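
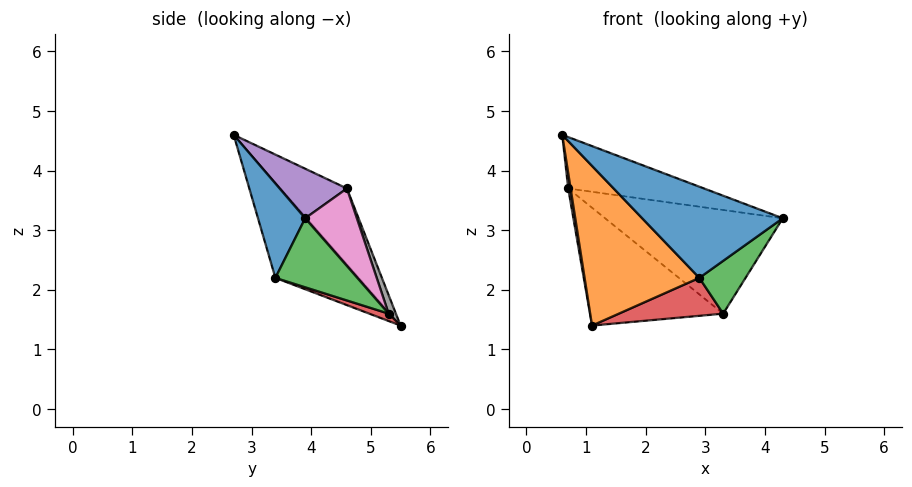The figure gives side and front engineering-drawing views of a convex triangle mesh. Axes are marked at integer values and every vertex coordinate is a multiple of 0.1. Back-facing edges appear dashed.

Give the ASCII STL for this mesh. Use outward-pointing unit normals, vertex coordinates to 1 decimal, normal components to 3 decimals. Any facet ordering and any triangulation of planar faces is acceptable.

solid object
 facet normal 0.318 -0.948 0.028
  outer loop
   vertex 2.9 3.4 2.2
   vertex 4.3 3.9 3.2
   vertex 0.6 2.7 4.6
  endloop
 endfacet
 facet normal -0.459 -0.632 -0.624
  outer loop
   vertex 2.9 3.4 2.2
   vertex 0.6 2.7 4.6
   vertex 1.1 5.5 1.4
  endloop
 endfacet
 facet normal 0.624 -0.352 -0.698
  outer loop
   vertex 3.3 5.3 1.6
   vertex 4.3 3.9 3.2
   vertex 2.9 3.4 2.2
  endloop
 endfacet
 facet normal 0.058 -0.312 -0.948
  outer loop
   vertex 3.3 5.3 1.6
   vertex 2.9 3.4 2.2
   vertex 1.1 5.5 1.4
  endloop
 endfacet
 facet normal 0.203 0.410 0.889
  outer loop
   vertex 0.7 4.6 3.7
   vertex 0.6 2.7 4.6
   vertex 4.3 3.9 3.2
  endloop
 endfacet
 facet normal -0.982 -0.036 -0.185
  outer loop
   vertex 0.7 4.6 3.7
   vertex 1.1 5.5 1.4
   vertex 0.6 2.7 4.6
  endloop
 endfacet
 facet normal 0.232 0.799 0.554
  outer loop
   vertex 0.7 4.6 3.7
   vertex 4.3 3.9 3.2
   vertex 3.3 5.3 1.6
  endloop
 endfacet
 facet normal 0.051 0.927 0.372
  outer loop
   vertex 0.7 4.6 3.7
   vertex 3.3 5.3 1.6
   vertex 1.1 5.5 1.4
  endloop
 endfacet
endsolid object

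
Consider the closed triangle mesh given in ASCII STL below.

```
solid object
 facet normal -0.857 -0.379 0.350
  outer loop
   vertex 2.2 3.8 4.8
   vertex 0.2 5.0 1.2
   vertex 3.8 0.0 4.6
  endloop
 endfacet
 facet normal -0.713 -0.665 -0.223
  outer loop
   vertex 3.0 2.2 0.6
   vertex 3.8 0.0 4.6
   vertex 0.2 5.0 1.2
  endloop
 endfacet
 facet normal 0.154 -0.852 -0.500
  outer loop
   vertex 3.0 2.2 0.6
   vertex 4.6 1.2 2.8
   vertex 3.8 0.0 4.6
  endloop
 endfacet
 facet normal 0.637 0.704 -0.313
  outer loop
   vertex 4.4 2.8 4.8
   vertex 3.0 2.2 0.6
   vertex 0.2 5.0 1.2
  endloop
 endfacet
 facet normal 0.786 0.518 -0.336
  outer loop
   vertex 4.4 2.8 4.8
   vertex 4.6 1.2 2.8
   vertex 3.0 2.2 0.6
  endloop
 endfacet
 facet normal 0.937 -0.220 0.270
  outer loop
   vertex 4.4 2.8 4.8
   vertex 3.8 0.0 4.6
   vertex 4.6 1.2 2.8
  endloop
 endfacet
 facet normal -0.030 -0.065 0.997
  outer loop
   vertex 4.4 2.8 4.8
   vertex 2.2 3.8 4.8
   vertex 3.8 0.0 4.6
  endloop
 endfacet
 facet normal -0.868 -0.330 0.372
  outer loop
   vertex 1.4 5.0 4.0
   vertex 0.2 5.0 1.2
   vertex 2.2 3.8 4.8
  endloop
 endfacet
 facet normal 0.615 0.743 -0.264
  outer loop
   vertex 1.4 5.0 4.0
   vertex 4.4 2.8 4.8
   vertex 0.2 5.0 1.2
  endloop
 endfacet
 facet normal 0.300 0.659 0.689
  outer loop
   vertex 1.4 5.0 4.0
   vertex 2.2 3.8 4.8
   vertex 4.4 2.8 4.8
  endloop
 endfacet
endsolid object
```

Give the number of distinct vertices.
7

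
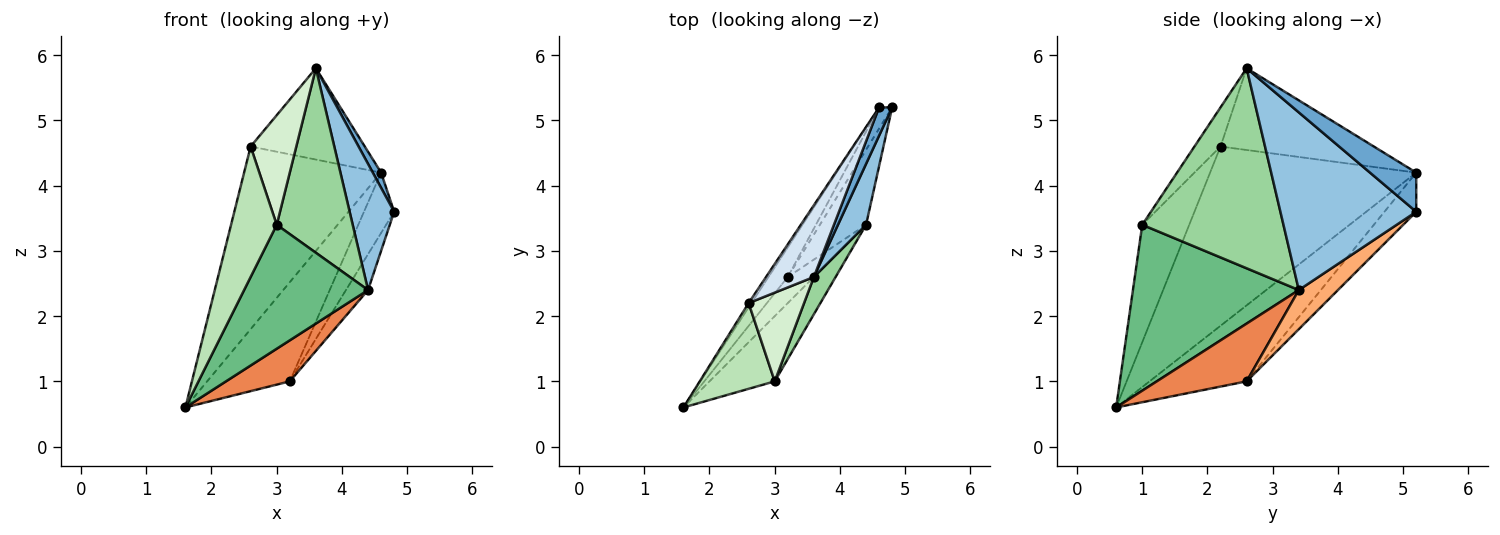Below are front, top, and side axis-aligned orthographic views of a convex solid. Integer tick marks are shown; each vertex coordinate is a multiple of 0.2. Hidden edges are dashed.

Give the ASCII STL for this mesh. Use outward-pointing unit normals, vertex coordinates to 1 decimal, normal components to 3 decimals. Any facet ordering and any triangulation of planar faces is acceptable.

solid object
 facet normal 0.935 -0.168 0.312
  outer loop
   vertex 4.6 5.2 4.2
   vertex 3.6 2.6 5.8
   vertex 4.8 5.2 3.6
  endloop
 endfacet
 facet normal 0.940 -0.308 0.149
  outer loop
   vertex 4.4 3.4 2.4
   vertex 4.8 5.2 3.6
   vertex 3.6 2.6 5.8
  endloop
 endfacet
 facet normal -0.833 0.553 -0.013
  outer loop
   vertex 2.6 2.2 4.6
   vertex 4.6 5.2 4.2
   vertex 1.6 0.6 0.6
  endloop
 endfacet
 facet normal -0.726 0.541 0.425
  outer loop
   vertex 2.6 2.2 4.6
   vertex 3.6 2.6 5.8
   vertex 4.6 5.2 4.2
  endloop
 endfacet
 facet normal 0.765 -0.543 -0.346
  outer loop
   vertex 3.2 2.6 1.0
   vertex 4.4 3.4 2.4
   vertex 1.6 0.6 0.6
  endloop
 endfacet
 facet normal 0.608 0.343 -0.717
  outer loop
   vertex 3.2 2.6 1.0
   vertex 4.8 5.2 3.6
   vertex 4.4 3.4 2.4
  endloop
 endfacet
 facet normal -0.748 0.636 -0.190
  outer loop
   vertex 3.2 2.6 1.0
   vertex 1.6 0.6 0.6
   vertex 4.6 5.2 4.2
  endloop
 endfacet
 facet normal -0.705 0.669 -0.235
  outer loop
   vertex 3.2 2.6 1.0
   vertex 4.6 5.2 4.2
   vertex 4.8 5.2 3.6
  endloop
 endfacet
 facet normal 0.764 -0.571 -0.300
  outer loop
   vertex 3.0 1.0 3.4
   vertex 1.6 0.6 0.6
   vertex 4.4 3.4 2.4
  endloop
 endfacet
 facet normal 0.877 -0.472 0.095
  outer loop
   vertex 3.0 1.0 3.4
   vertex 4.4 3.4 2.4
   vertex 3.6 2.6 5.8
  endloop
 endfacet
 facet normal -0.652 -0.634 0.416
  outer loop
   vertex 3.0 1.0 3.4
   vertex 2.6 2.2 4.6
   vertex 1.6 0.6 0.6
  endloop
 endfacet
 facet normal -0.406 -0.710 0.575
  outer loop
   vertex 3.0 1.0 3.4
   vertex 3.6 2.6 5.8
   vertex 2.6 2.2 4.6
  endloop
 endfacet
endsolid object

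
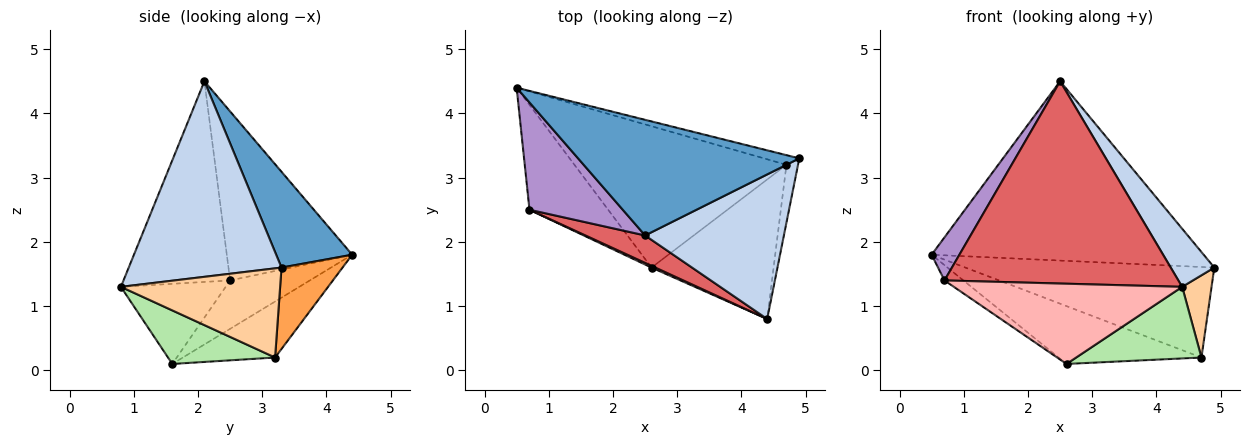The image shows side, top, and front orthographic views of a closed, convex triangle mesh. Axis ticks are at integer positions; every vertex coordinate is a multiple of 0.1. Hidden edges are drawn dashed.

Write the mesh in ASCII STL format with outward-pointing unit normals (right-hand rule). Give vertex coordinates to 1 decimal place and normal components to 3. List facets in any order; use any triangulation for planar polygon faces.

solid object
 facet normal 0.229 0.818 0.528
  outer loop
   vertex 2.5 2.1 4.5
   vertex 4.9 3.3 1.6
   vertex 0.5 4.4 1.8
  endloop
 endfacet
 facet normal 0.794 -0.227 0.564
  outer loop
   vertex 2.5 2.1 4.5
   vertex 4.4 0.8 1.3
   vertex 4.9 3.3 1.6
  endloop
 endfacet
 facet normal 0.237 0.966 -0.103
  outer loop
   vertex 4.7 3.2 0.2
   vertex 0.5 4.4 1.8
   vertex 4.9 3.3 1.6
  endloop
 endfacet
 facet normal 0.976 -0.180 -0.127
  outer loop
   vertex 4.7 3.2 0.2
   vertex 4.9 3.3 1.6
   vertex 4.4 0.8 1.3
  endloop
 endfacet
 facet normal -0.237 0.368 -0.899
  outer loop
   vertex 2.6 1.6 0.1
   vertex 0.5 4.4 1.8
   vertex 4.7 3.2 0.2
  endloop
 endfacet
 facet normal 0.364 -0.425 -0.829
  outer loop
   vertex 2.6 1.6 0.1
   vertex 4.7 3.2 0.2
   vertex 4.4 0.8 1.3
  endloop
 endfacet
 facet normal -0.412 -0.903 0.122
  outer loop
   vertex 0.7 2.5 1.4
   vertex 4.4 0.8 1.3
   vertex 2.5 2.1 4.5
  endloop
 endfacet
 facet normal -0.417 -0.909 0.020
  outer loop
   vertex 0.7 2.5 1.4
   vertex 2.6 1.6 0.1
   vertex 4.4 0.8 1.3
  endloop
 endfacet
 facet normal -0.859 -0.190 0.474
  outer loop
   vertex 0.7 2.5 1.4
   vertex 2.5 2.1 4.5
   vertex 0.5 4.4 1.8
  endloop
 endfacet
 facet normal -0.520 0.123 -0.845
  outer loop
   vertex 0.7 2.5 1.4
   vertex 0.5 4.4 1.8
   vertex 2.6 1.6 0.1
  endloop
 endfacet
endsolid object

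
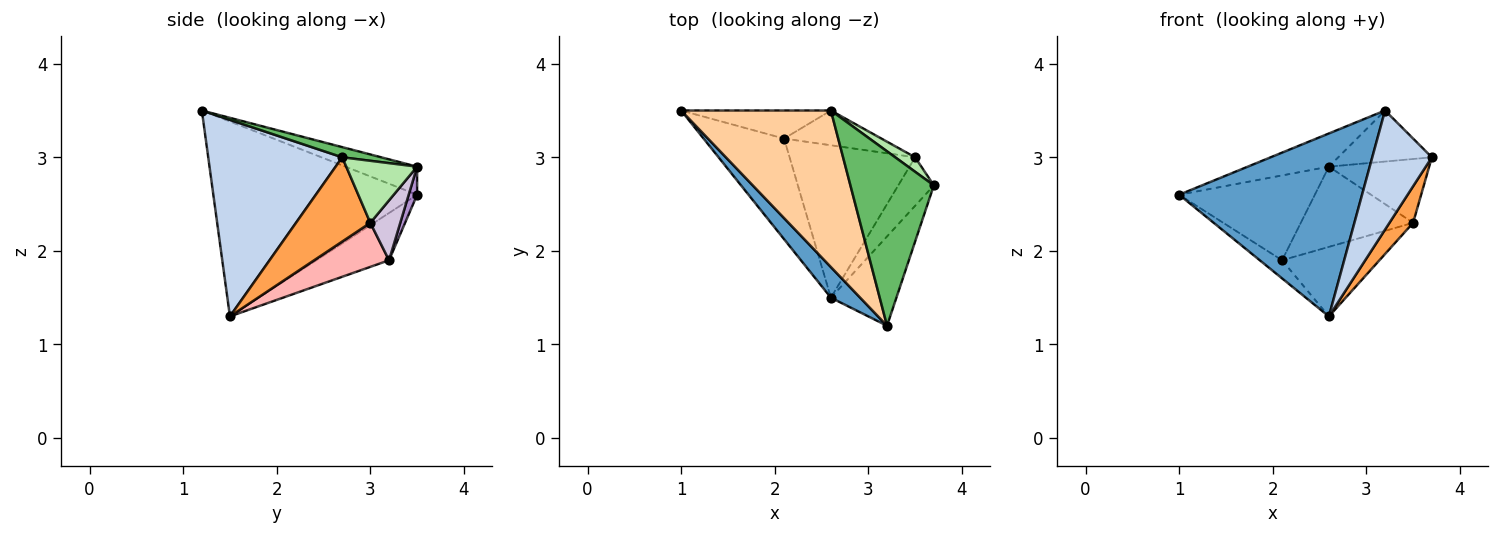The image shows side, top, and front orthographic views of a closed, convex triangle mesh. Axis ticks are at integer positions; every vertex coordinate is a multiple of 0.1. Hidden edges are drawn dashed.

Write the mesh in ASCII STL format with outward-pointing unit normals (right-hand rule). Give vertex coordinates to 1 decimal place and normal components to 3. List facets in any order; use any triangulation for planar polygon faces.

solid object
 facet normal -0.740 -0.664 0.111
  outer loop
   vertex 2.6 1.5 1.3
   vertex 3.2 1.2 3.5
   vertex 1.0 3.5 2.6
  endloop
 endfacet
 facet normal 0.874 -0.389 -0.291
  outer loop
   vertex 2.6 1.5 1.3
   vertex 3.7 2.7 3.0
   vertex 3.2 1.2 3.5
  endloop
 endfacet
 facet normal 0.884 -0.282 -0.373
  outer loop
   vertex 3.5 3.0 2.3
   vertex 3.7 2.7 3.0
   vertex 2.6 1.5 1.3
  endloop
 endfacet
 facet normal -0.180 0.204 0.962
  outer loop
   vertex 2.6 3.5 2.9
   vertex 1.0 3.5 2.6
   vertex 3.2 1.2 3.5
  endloop
 endfacet
 facet normal 0.116 0.279 0.953
  outer loop
   vertex 2.6 3.5 2.9
   vertex 3.2 1.2 3.5
   vertex 3.7 2.7 3.0
  endloop
 endfacet
 facet normal 0.567 0.803 0.182
  outer loop
   vertex 2.6 3.5 2.9
   vertex 3.7 2.7 3.0
   vertex 3.5 3.0 2.3
  endloop
 endfacet
 facet normal -0.500 0.154 -0.852
  outer loop
   vertex 2.1 3.2 1.9
   vertex 2.6 1.5 1.3
   vertex 1.0 3.5 2.6
  endloop
 endfacet
 facet normal 0.304 0.395 -0.867
  outer loop
   vertex 2.1 3.2 1.9
   vertex 3.5 3.0 2.3
   vertex 2.6 1.5 1.3
  endloop
 endfacet
 facet normal 0.059 0.948 -0.314
  outer loop
   vertex 2.1 3.2 1.9
   vertex 1.0 3.5 2.6
   vertex 2.6 3.5 2.9
  endloop
 endfacet
 facet normal 0.238 0.891 -0.386
  outer loop
   vertex 2.1 3.2 1.9
   vertex 2.6 3.5 2.9
   vertex 3.5 3.0 2.3
  endloop
 endfacet
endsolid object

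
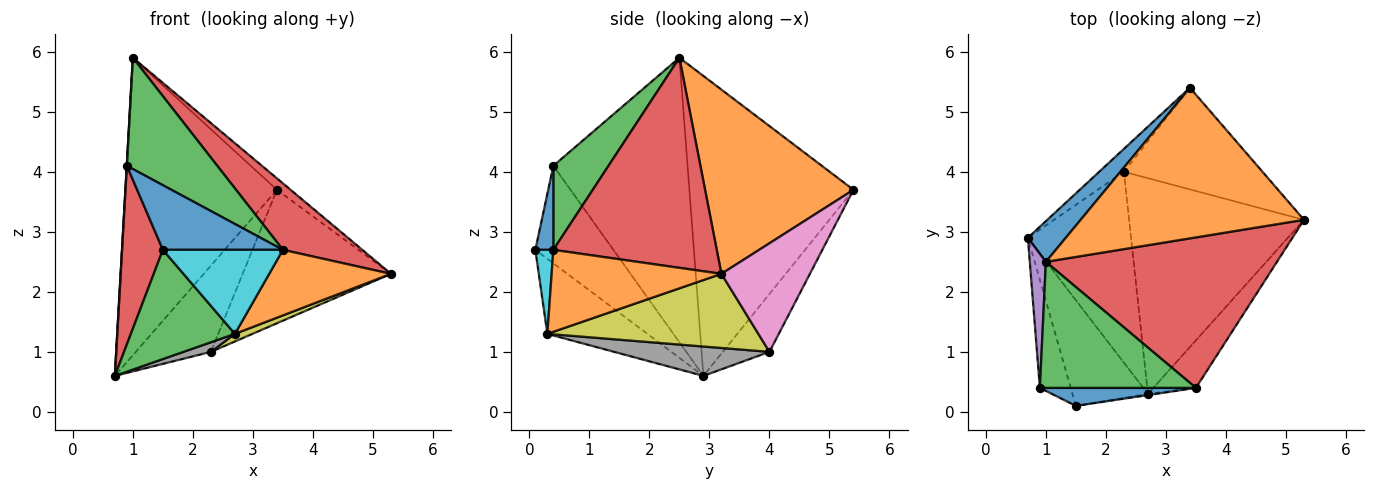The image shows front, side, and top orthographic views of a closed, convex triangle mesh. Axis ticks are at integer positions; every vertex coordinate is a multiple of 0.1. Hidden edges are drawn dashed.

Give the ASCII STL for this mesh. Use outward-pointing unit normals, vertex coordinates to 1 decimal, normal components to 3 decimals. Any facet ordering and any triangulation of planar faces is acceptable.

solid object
 facet normal -0.732 0.676 0.092
  outer loop
   vertex 3.4 5.4 3.7
   vertex 0.7 2.9 0.6
   vertex 1.0 2.5 5.9
  endloop
 endfacet
 facet normal 0.635 0.059 0.770
  outer loop
   vertex 3.4 5.4 3.7
   vertex 1.0 2.5 5.9
   vertex 5.3 3.2 2.3
  endloop
 endfacet
 facet normal -0.569 -0.591 -0.572
  outer loop
   vertex 2.7 0.3 1.3
   vertex 1.5 0.1 2.7
   vertex 0.7 2.9 0.6
  endloop
 endfacet
 facet normal -0.853 -0.446 -0.270
  outer loop
   vertex 0.9 0.4 4.1
   vertex 0.7 2.9 0.6
   vertex 1.5 0.1 2.7
  endloop
 endfacet
 facet normal -0.998 -0.001 0.056
  outer loop
   vertex 0.9 0.4 4.1
   vertex 1.0 2.5 5.9
   vertex 0.7 2.9 0.6
  endloop
 endfacet
 facet normal -0.515 0.829 -0.220
  outer loop
   vertex 2.3 4.0 1.0
   vertex 0.7 2.9 0.6
   vertex 3.4 5.4 3.7
  endloop
 endfacet
 facet normal 0.429 0.719 -0.547
  outer loop
   vertex 2.3 4.0 1.0
   vertex 3.4 5.4 3.7
   vertex 5.3 3.2 2.3
  endloop
 endfacet
 facet normal 0.273 -0.048 -0.961
  outer loop
   vertex 2.3 4.0 1.0
   vertex 2.7 0.3 1.3
   vertex 0.7 2.9 0.6
  endloop
 endfacet
 facet normal 0.390 -0.032 -0.920
  outer loop
   vertex 2.3 4.0 1.0
   vertex 5.3 3.2 2.3
   vertex 2.7 0.3 1.3
  endloop
 endfacet
 facet normal 0.148 -0.989 -0.014
  outer loop
   vertex 3.5 0.4 2.7
   vertex 1.5 0.1 2.7
   vertex 2.7 0.3 1.3
  endloop
 endfacet
 facet normal 0.143 -0.953 0.266
  outer loop
   vertex 3.5 0.4 2.7
   vertex 0.9 0.4 4.1
   vertex 1.5 0.1 2.7
  endloop
 endfacet
 facet normal 0.748 -0.537 -0.389
  outer loop
   vertex 3.5 0.4 2.7
   vertex 2.7 0.3 1.3
   vertex 5.3 3.2 2.3
  endloop
 endfacet
 facet normal 0.374 -0.614 0.695
  outer loop
   vertex 3.5 0.4 2.7
   vertex 1.0 2.5 5.9
   vertex 0.9 0.4 4.1
  endloop
 endfacet
 facet normal 0.639 -0.311 0.703
  outer loop
   vertex 3.5 0.4 2.7
   vertex 5.3 3.2 2.3
   vertex 1.0 2.5 5.9
  endloop
 endfacet
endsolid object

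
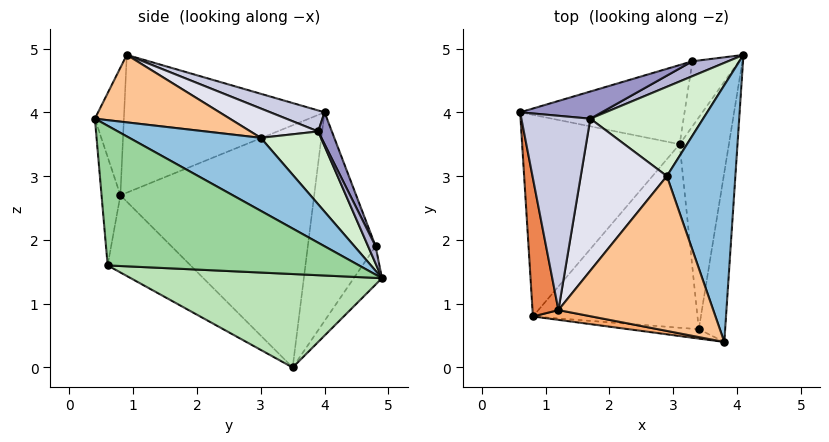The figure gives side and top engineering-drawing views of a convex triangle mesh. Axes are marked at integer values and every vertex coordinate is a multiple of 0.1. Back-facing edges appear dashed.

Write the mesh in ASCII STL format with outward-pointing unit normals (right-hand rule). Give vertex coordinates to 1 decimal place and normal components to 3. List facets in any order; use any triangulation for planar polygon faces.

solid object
 facet normal -0.827 0.167 -0.537
  outer loop
   vertex 0.8 0.8 2.7
   vertex 0.6 4.0 4.0
   vertex 3.1 3.5 0.0
  endloop
 endfacet
 facet normal 0.692 0.315 0.649
  outer loop
   vertex 2.9 3.0 3.6
   vertex 3.8 0.4 3.9
   vertex 4.1 4.9 1.4
  endloop
 endfacet
 facet normal -0.548 0.716 -0.432
  outer loop
   vertex 3.3 4.8 1.9
   vertex 3.1 3.5 0.0
   vertex 0.6 4.0 4.0
  endloop
 endfacet
 facet normal -0.402 0.775 -0.488
  outer loop
   vertex 3.3 4.8 1.9
   vertex 4.1 4.9 1.4
   vertex 3.1 3.5 0.0
  endloop
 endfacet
 facet normal -0.974 -0.135 0.183
  outer loop
   vertex 1.2 0.9 4.9
   vertex 0.6 4.0 4.0
   vertex 0.8 0.8 2.7
  endloop
 endfacet
 facet normal -0.161 -0.984 0.074
  outer loop
   vertex 1.2 0.9 4.9
   vertex 0.8 0.8 2.7
   vertex 3.8 0.4 3.9
  endloop
 endfacet
 facet normal 0.388 0.237 0.891
  outer loop
   vertex 1.2 0.9 4.9
   vertex 3.8 0.4 3.9
   vertex 2.9 3.0 3.6
  endloop
 endfacet
 facet normal -0.105 -0.992 -0.068
  outer loop
   vertex 3.4 0.6 1.6
   vertex 3.8 0.4 3.9
   vertex 0.8 0.8 2.7
  endloop
 endfacet
 facet normal -0.373 -0.477 -0.795
  outer loop
   vertex 3.4 0.6 1.6
   vertex 0.8 0.8 2.7
   vertex 3.1 3.5 0.0
  endloop
 endfacet
 facet normal 0.969 -0.166 -0.183
  outer loop
   vertex 3.4 0.6 1.6
   vertex 4.1 4.9 1.4
   vertex 3.8 0.4 3.9
  endloop
 endfacet
 facet normal 0.873 -0.163 -0.460
  outer loop
   vertex 3.4 0.6 1.6
   vertex 3.1 3.5 0.0
   vertex 4.1 4.9 1.4
  endloop
 endfacet
 facet normal 0.459 0.533 0.711
  outer loop
   vertex 1.7 3.9 3.7
   vertex 2.9 3.0 3.6
   vertex 4.1 4.9 1.4
  endloop
 endfacet
 facet normal 0.232 0.772 0.592
  outer loop
   vertex 1.7 3.9 3.7
   vertex 3.3 4.8 1.9
   vertex 0.6 4.0 4.0
  endloop
 endfacet
 facet normal 0.303 0.717 0.628
  outer loop
   vertex 1.7 3.9 3.7
   vertex 4.1 4.9 1.4
   vertex 3.3 4.8 1.9
  endloop
 endfacet
 facet normal 0.276 0.317 0.907
  outer loop
   vertex 1.7 3.9 3.7
   vertex 0.6 4.0 4.0
   vertex 1.2 0.9 4.9
  endloop
 endfacet
 facet normal 0.307 0.309 0.900
  outer loop
   vertex 1.7 3.9 3.7
   vertex 1.2 0.9 4.9
   vertex 2.9 3.0 3.6
  endloop
 endfacet
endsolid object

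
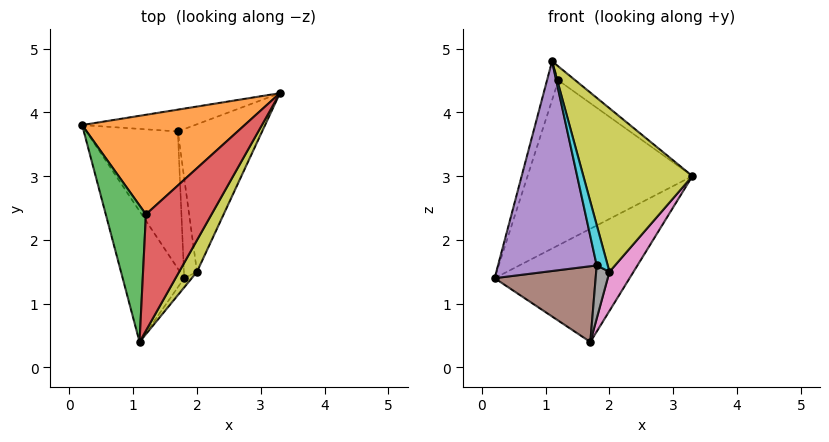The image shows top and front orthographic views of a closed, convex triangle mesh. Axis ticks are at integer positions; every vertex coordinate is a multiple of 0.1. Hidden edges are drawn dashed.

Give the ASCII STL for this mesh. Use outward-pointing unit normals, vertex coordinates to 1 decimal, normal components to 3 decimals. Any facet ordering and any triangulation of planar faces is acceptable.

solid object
 facet normal -0.061 0.980 -0.189
  outer loop
   vertex 1.7 3.7 0.4
   vertex 0.2 3.8 1.4
   vertex 3.3 4.3 3.0
  endloop
 endfacet
 facet normal -0.375 0.793 0.479
  outer loop
   vertex 1.2 2.4 4.5
   vertex 3.3 4.3 3.0
   vertex 0.2 3.8 1.4
  endloop
 endfacet
 facet normal -0.933 0.098 0.346
  outer loop
   vertex 1.2 2.4 4.5
   vertex 0.2 3.8 1.4
   vertex 1.1 0.4 4.8
  endloop
 endfacet
 facet normal 0.516 0.102 0.851
  outer loop
   vertex 1.2 2.4 4.5
   vertex 1.1 0.4 4.8
   vertex 3.3 4.3 3.0
  endloop
 endfacet
 facet normal -0.770 -0.541 -0.338
  outer loop
   vertex 1.8 1.4 1.6
   vertex 1.1 0.4 4.8
   vertex 0.2 3.8 1.4
  endloop
 endfacet
 facet normal -0.524 -0.412 -0.745
  outer loop
   vertex 1.8 1.4 1.6
   vertex 0.2 3.8 1.4
   vertex 1.7 3.7 0.4
  endloop
 endfacet
 facet normal 0.858 -0.132 -0.497
  outer loop
   vertex 2.0 1.5 1.5
   vertex 1.7 3.7 0.4
   vertex 3.3 4.3 3.0
  endloop
 endfacet
 facet normal -0.202 -0.460 -0.865
  outer loop
   vertex 2.0 1.5 1.5
   vertex 1.8 1.4 1.6
   vertex 1.7 3.7 0.4
  endloop
 endfacet
 facet normal 0.884 -0.458 0.089
  outer loop
   vertex 2.0 1.5 1.5
   vertex 3.3 4.3 3.0
   vertex 1.1 0.4 4.8
  endloop
 endfacet
 facet normal 0.352 -0.912 -0.208
  outer loop
   vertex 2.0 1.5 1.5
   vertex 1.1 0.4 4.8
   vertex 1.8 1.4 1.6
  endloop
 endfacet
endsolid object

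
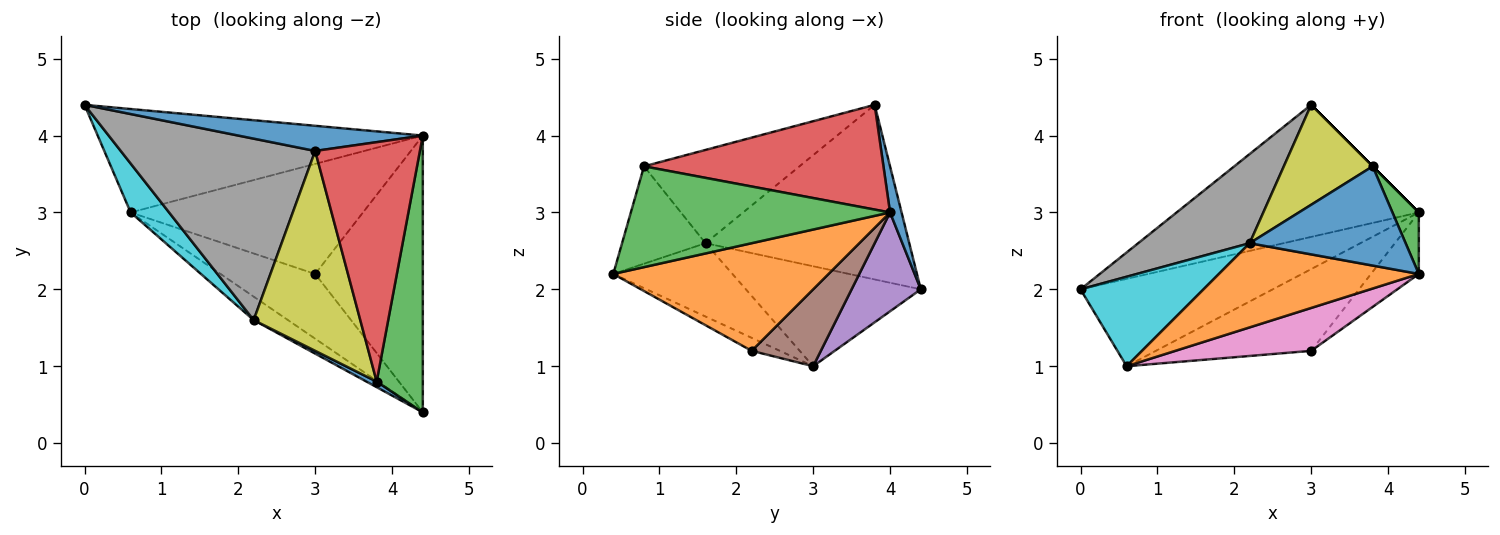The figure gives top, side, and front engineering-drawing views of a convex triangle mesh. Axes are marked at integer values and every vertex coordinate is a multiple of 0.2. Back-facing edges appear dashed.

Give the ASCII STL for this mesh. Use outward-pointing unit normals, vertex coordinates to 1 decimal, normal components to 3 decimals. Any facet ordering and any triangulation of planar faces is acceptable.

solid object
 facet normal 0.047 0.981 0.187
  outer loop
   vertex 3.0 3.8 4.4
   vertex 4.4 4.0 3.0
   vertex 0.0 4.4 2.0
  endloop
 endfacet
 facet normal 0.699 0.155 -0.699
  outer loop
   vertex 3.0 2.2 1.2
   vertex 4.4 4.0 3.0
   vertex 4.4 0.4 2.2
  endloop
 endfacet
 facet normal 0.905 -0.092 0.414
  outer loop
   vertex 3.8 0.8 3.6
   vertex 4.4 0.4 2.2
   vertex 4.4 4.0 3.0
  endloop
 endfacet
 facet normal 0.707 0.000 0.707
  outer loop
   vertex 3.8 0.8 3.6
   vertex 4.4 4.0 3.0
   vertex 3.0 3.8 4.4
  endloop
 endfacet
 facet normal 0.226 0.629 -0.744
  outer loop
   vertex 0.6 3.0 1.0
   vertex 0.0 4.4 2.0
   vertex 4.4 4.0 3.0
  endloop
 endfacet
 facet normal 0.257 0.576 -0.776
  outer loop
   vertex 0.6 3.0 1.0
   vertex 4.4 4.0 3.0
   vertex 3.0 2.2 1.2
  endloop
 endfacet
 facet normal -0.114 -0.549 -0.828
  outer loop
   vertex 0.6 3.0 1.0
   vertex 3.0 2.2 1.2
   vertex 4.4 0.4 2.2
  endloop
 endfacet
 facet normal -0.628 -0.343 0.699
  outer loop
   vertex 2.2 1.6 2.6
   vertex 3.0 3.8 4.4
   vertex 0.0 4.4 2.0
  endloop
 endfacet
 facet normal -0.616 -0.352 0.704
  outer loop
   vertex 2.2 1.6 2.6
   vertex 3.8 0.8 3.6
   vertex 3.0 3.8 4.4
  endloop
 endfacet
 facet normal -0.780 -0.549 0.300
  outer loop
   vertex 2.2 1.6 2.6
   vertex 0.0 4.4 2.0
   vertex 0.6 3.0 1.0
  endloop
 endfacet
 facet normal -0.471 -0.881 0.050
  outer loop
   vertex 2.2 1.6 2.6
   vertex 4.4 0.4 2.2
   vertex 3.8 0.8 3.6
  endloop
 endfacet
 facet normal -0.498 -0.835 -0.233
  outer loop
   vertex 2.2 1.6 2.6
   vertex 0.6 3.0 1.0
   vertex 4.4 0.4 2.2
  endloop
 endfacet
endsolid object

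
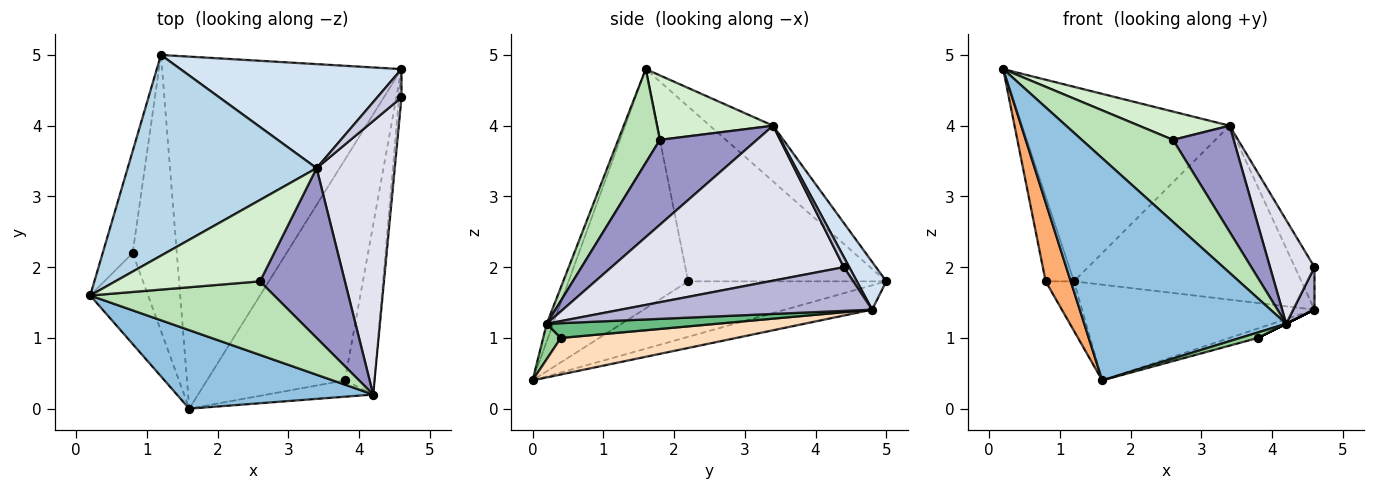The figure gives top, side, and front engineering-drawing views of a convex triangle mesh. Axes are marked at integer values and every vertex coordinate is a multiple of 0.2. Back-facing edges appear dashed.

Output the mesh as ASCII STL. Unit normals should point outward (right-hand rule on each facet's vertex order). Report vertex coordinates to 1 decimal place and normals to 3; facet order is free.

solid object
 facet normal -0.098 0.261 -0.960
  outer loop
   vertex 1.6 0.0 0.4
   vertex 1.2 5.0 1.8
   vertex 4.6 4.8 1.4
  endloop
 endfacet
 facet normal -0.030 -0.942 0.333
  outer loop
   vertex 4.2 0.2 1.2
   vertex 0.2 1.6 4.8
   vertex 1.6 0.0 0.4
  endloop
 endfacet
 facet normal -0.207 0.681 0.702
  outer loop
   vertex 3.4 3.4 4.0
   vertex 1.2 5.0 1.8
   vertex 0.2 1.6 4.8
  endloop
 endfacet
 facet normal 0.110 0.853 0.510
  outer loop
   vertex 3.4 3.4 4.0
   vertex 4.6 4.8 1.4
   vertex 1.2 5.0 1.8
  endloop
 endfacet
 facet normal -0.976 0.139 -0.167
  outer loop
   vertex 0.8 2.2 1.8
   vertex 0.2 1.6 4.8
   vertex 1.2 5.0 1.8
  endloop
 endfacet
 facet normal -0.952 -0.200 -0.230
  outer loop
   vertex 0.8 2.2 1.8
   vertex 1.6 0.0 0.4
   vertex 0.2 1.6 4.8
  endloop
 endfacet
 facet normal -0.778 0.111 -0.619
  outer loop
   vertex 0.8 2.2 1.8
   vertex 1.2 5.0 1.8
   vertex 1.6 0.0 0.4
  endloop
 endfacet
 facet normal 0.256 0.041 -0.966
  outer loop
   vertex 3.8 0.4 1.0
   vertex 1.6 0.0 0.4
   vertex 4.6 4.8 1.4
  endloop
 endfacet
 facet normal 0.447 0.000 -0.894
  outer loop
   vertex 3.8 0.4 1.0
   vertex 4.6 4.8 1.4
   vertex 4.2 0.2 1.2
  endloop
 endfacet
 facet normal 0.302 -0.302 -0.905
  outer loop
   vertex 3.8 0.4 1.0
   vertex 4.2 0.2 1.2
   vertex 1.6 0.0 0.4
  endloop
 endfacet
 facet normal 0.322 -0.705 0.632
  outer loop
   vertex 2.6 1.8 3.8
   vertex 0.2 1.6 4.8
   vertex 4.2 0.2 1.2
  endloop
 endfacet
 facet normal 0.388 -0.303 0.871
  outer loop
   vertex 2.6 1.8 3.8
   vertex 3.4 3.4 4.0
   vertex 0.2 1.6 4.8
  endloop
 endfacet
 facet normal 0.647 -0.404 0.647
  outer loop
   vertex 2.6 1.8 3.8
   vertex 4.2 0.2 1.2
   vertex 3.4 3.4 4.0
  endloop
 endfacet
 facet normal 0.995 -0.084 -0.056
  outer loop
   vertex 4.6 4.4 2.0
   vertex 4.2 0.2 1.2
   vertex 4.6 4.8 1.4
  endloop
 endfacet
 facet normal 0.225 0.811 0.540
  outer loop
   vertex 4.6 4.4 2.0
   vertex 4.6 4.8 1.4
   vertex 3.4 3.4 4.0
  endloop
 endfacet
 facet normal 0.880 -0.168 0.444
  outer loop
   vertex 4.6 4.4 2.0
   vertex 3.4 3.4 4.0
   vertex 4.2 0.2 1.2
  endloop
 endfacet
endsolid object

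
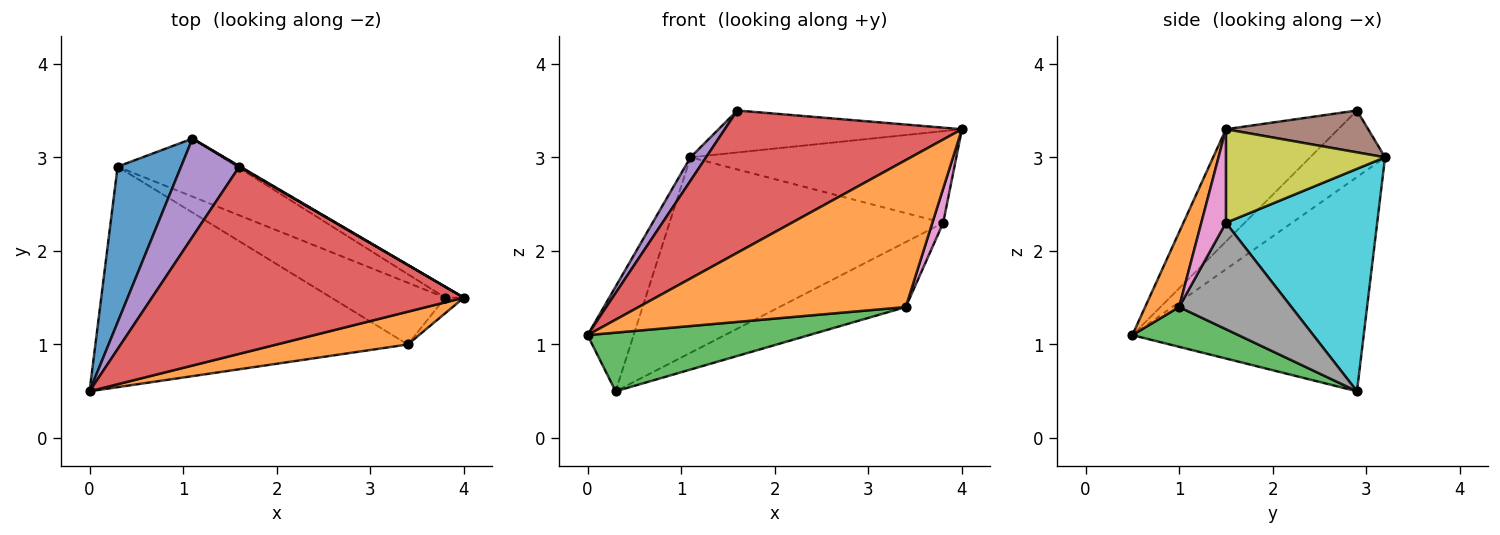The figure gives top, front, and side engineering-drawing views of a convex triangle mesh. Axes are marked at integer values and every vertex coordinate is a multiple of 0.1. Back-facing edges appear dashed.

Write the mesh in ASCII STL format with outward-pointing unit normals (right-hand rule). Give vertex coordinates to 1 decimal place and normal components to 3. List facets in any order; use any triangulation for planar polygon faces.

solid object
 facet normal -0.942 0.187 0.279
  outer loop
   vertex 0.3 2.9 0.5
   vertex 0.0 0.5 1.1
   vertex 1.1 3.2 3.0
  endloop
 endfacet
 facet normal 0.123 -0.969 0.216
  outer loop
   vertex 3.4 1.0 1.4
   vertex 4.0 1.5 3.3
   vertex 0.0 0.5 1.1
  endloop
 endfacet
 facet normal 0.122 -0.255 -0.959
  outer loop
   vertex 3.4 1.0 1.4
   vertex 0.0 0.5 1.1
   vertex 0.3 2.9 0.5
  endloop
 endfacet
 facet normal -0.276 -0.582 0.765
  outer loop
   vertex 1.6 2.9 3.5
   vertex 0.0 0.5 1.1
   vertex 4.0 1.5 3.3
  endloop
 endfacet
 facet normal -0.743 -0.155 0.651
  outer loop
   vertex 1.6 2.9 3.5
   vertex 1.1 3.2 3.0
   vertex 0.0 0.5 1.1
  endloop
 endfacet
 facet normal 0.505 0.863 0.013
  outer loop
   vertex 1.6 2.9 3.5
   vertex 4.0 1.5 3.3
   vertex 1.1 3.2 3.0
  endloop
 endfacet
 facet normal 0.900 -0.396 -0.180
  outer loop
   vertex 3.8 1.5 2.3
   vertex 4.0 1.5 3.3
   vertex 3.4 1.0 1.4
  endloop
 endfacet
 facet normal 0.542 0.609 -0.579
  outer loop
   vertex 3.8 1.5 2.3
   vertex 3.4 1.0 1.4
   vertex 0.3 2.9 0.5
  endloop
 endfacet
 facet normal 0.511 0.854 -0.102
  outer loop
   vertex 3.8 1.5 2.3
   vertex 1.1 3.2 3.0
   vertex 4.0 1.5 3.3
  endloop
 endfacet
 facet normal 0.468 0.847 -0.251
  outer loop
   vertex 3.8 1.5 2.3
   vertex 0.3 2.9 0.5
   vertex 1.1 3.2 3.0
  endloop
 endfacet
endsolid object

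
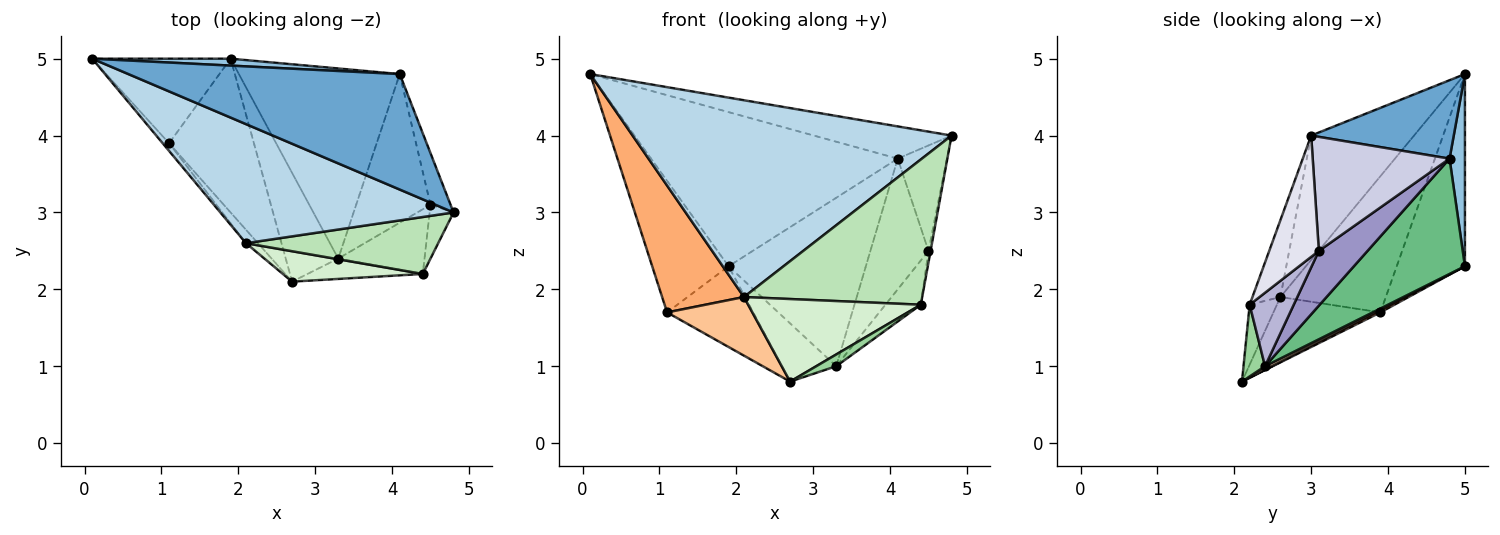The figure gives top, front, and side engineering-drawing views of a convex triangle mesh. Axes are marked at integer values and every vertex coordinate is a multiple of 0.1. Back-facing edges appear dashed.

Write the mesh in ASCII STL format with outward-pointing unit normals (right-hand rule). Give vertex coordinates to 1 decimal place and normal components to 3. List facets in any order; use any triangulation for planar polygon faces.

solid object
 facet normal 0.268 0.259 0.928
  outer loop
   vertex 4.1 4.8 3.7
   vertex 0.1 5.0 4.8
   vertex 4.8 3.0 4.0
  endloop
 endfacet
 facet normal 0.062 0.997 0.045
  outer loop
   vertex 4.1 4.8 3.7
   vertex 1.9 5.0 2.3
   vertex 0.1 5.0 4.8
  endloop
 endfacet
 facet normal -0.266 -0.825 0.499
  outer loop
   vertex 2.1 2.6 1.9
   vertex 4.8 3.0 4.0
   vertex 0.1 5.0 4.8
  endloop
 endfacet
 facet normal -0.601 0.673 -0.432
  outer loop
   vertex 1.1 3.9 1.7
   vertex 0.1 5.0 4.8
   vertex 1.9 5.0 2.3
  endloop
 endfacet
 facet normal 0.025 0.465 -0.885
  outer loop
   vertex 1.1 3.9 1.7
   vertex 1.9 5.0 2.3
   vertex 2.7 2.1 0.8
  endloop
 endfacet
 facet normal -0.789 -0.613 -0.037
  outer loop
   vertex 1.1 3.9 1.7
   vertex 2.1 2.6 1.9
   vertex 0.1 5.0 4.8
  endloop
 endfacet
 facet normal -0.774 -0.617 -0.142
  outer loop
   vertex 1.1 3.9 1.7
   vertex 2.7 2.1 0.8
   vertex 2.1 2.6 1.9
  endloop
 endfacet
 facet normal 0.058 0.471 -0.880
  outer loop
   vertex 3.3 2.4 1.0
   vertex 2.7 2.1 0.8
   vertex 1.9 5.0 2.3
  endloop
 endfacet
 facet normal 0.473 0.584 -0.660
  outer loop
   vertex 3.3 2.4 1.0
   vertex 1.9 5.0 2.3
   vertex 4.1 4.8 3.7
  endloop
 endfacet
 facet normal 0.474 -0.440 -0.762
  outer loop
   vertex 4.4 2.2 1.8
   vertex 2.7 2.1 0.8
   vertex 3.3 2.4 1.0
  endloop
 endfacet
 facet normal -0.145 -0.921 0.361
  outer loop
   vertex 4.4 2.2 1.8
   vertex 4.8 3.0 4.0
   vertex 2.1 2.6 1.9
  endloop
 endfacet
 facet normal -0.147 -0.928 0.342
  outer loop
   vertex 4.4 2.2 1.8
   vertex 2.1 2.6 1.9
   vertex 2.7 2.1 0.8
  endloop
 endfacet
 facet normal 0.484 0.578 -0.657
  outer loop
   vertex 4.5 3.1 2.5
   vertex 3.3 2.4 1.0
   vertex 4.1 4.8 3.7
  endloop
 endfacet
 facet normal 0.575 0.461 -0.675
  outer loop
   vertex 4.5 3.1 2.5
   vertex 4.4 2.2 1.8
   vertex 3.3 2.4 1.0
  endloop
 endfacet
 facet normal 0.928 0.334 -0.163
  outer loop
   vertex 4.5 3.1 2.5
   vertex 4.1 4.8 3.7
   vertex 4.8 3.0 4.0
  endloop
 endfacet
 facet normal 0.980 0.041 -0.193
  outer loop
   vertex 4.5 3.1 2.5
   vertex 4.8 3.0 4.0
   vertex 4.4 2.2 1.8
  endloop
 endfacet
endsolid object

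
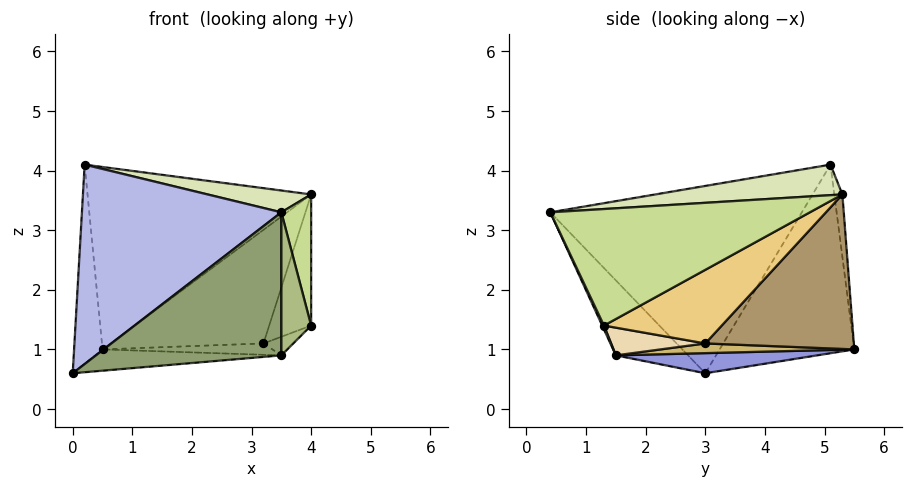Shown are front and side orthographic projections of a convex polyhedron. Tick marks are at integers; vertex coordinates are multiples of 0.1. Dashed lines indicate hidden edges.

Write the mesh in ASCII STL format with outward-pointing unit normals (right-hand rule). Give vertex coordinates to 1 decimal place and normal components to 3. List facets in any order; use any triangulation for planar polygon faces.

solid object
 facet normal -0.976 0.206 -0.068
  outer loop
   vertex 0.2 5.1 4.1
   vertex 0.5 5.5 1.0
   vertex 0.0 3.0 0.6
  endloop
 endfacet
 facet normal -0.036 0.992 0.124
  outer loop
   vertex 4.0 5.3 3.6
   vertex 0.5 5.5 1.0
   vertex 0.2 5.1 4.1
  endloop
 endfacet
 facet normal 0.140 0.129 -0.982
  outer loop
   vertex 3.5 1.5 0.9
   vertex 0.0 3.0 0.6
   vertex 0.5 5.5 1.0
  endloop
 endfacet
 facet normal -0.723 -0.573 0.385
  outer loop
   vertex 3.5 0.4 3.3
   vertex 0.2 5.1 4.1
   vertex 0.0 3.0 0.6
  endloop
 endfacet
 facet normal -0.334 -0.857 -0.393
  outer loop
   vertex 3.5 0.4 3.3
   vertex 0.0 3.0 0.6
   vertex 3.5 1.5 0.9
  endloop
 endfacet
 facet normal 0.053 -0.908 -0.416
  outer loop
   vertex 3.5 0.4 3.3
   vertex 3.5 1.5 0.9
   vertex 4.0 1.3 1.4
  endloop
 endfacet
 facet normal 0.973 -0.112 0.203
  outer loop
   vertex 3.5 0.4 3.3
   vertex 4.0 1.3 1.4
   vertex 4.0 5.3 3.6
  endloop
 endfacet
 facet normal 0.134 -0.074 0.988
  outer loop
   vertex 3.5 0.4 3.3
   vertex 4.0 5.3 3.6
   vertex 0.2 5.1 4.1
  endloop
 endfacet
 facet normal 0.522 0.538 -0.662
  outer loop
   vertex 3.2 3.0 1.1
   vertex 0.5 5.5 1.0
   vertex 4.0 5.3 3.6
  endloop
 endfacet
 facet normal 0.191 0.167 -0.967
  outer loop
   vertex 3.2 3.0 1.1
   vertex 3.5 1.5 0.9
   vertex 0.5 5.5 1.0
  endloop
 endfacet
 facet normal 0.804 0.286 -0.521
  outer loop
   vertex 3.2 3.0 1.1
   vertex 4.0 5.3 3.6
   vertex 4.0 1.3 1.4
  endloop
 endfacet
 facet normal 0.733 0.232 -0.640
  outer loop
   vertex 3.2 3.0 1.1
   vertex 4.0 1.3 1.4
   vertex 3.5 1.5 0.9
  endloop
 endfacet
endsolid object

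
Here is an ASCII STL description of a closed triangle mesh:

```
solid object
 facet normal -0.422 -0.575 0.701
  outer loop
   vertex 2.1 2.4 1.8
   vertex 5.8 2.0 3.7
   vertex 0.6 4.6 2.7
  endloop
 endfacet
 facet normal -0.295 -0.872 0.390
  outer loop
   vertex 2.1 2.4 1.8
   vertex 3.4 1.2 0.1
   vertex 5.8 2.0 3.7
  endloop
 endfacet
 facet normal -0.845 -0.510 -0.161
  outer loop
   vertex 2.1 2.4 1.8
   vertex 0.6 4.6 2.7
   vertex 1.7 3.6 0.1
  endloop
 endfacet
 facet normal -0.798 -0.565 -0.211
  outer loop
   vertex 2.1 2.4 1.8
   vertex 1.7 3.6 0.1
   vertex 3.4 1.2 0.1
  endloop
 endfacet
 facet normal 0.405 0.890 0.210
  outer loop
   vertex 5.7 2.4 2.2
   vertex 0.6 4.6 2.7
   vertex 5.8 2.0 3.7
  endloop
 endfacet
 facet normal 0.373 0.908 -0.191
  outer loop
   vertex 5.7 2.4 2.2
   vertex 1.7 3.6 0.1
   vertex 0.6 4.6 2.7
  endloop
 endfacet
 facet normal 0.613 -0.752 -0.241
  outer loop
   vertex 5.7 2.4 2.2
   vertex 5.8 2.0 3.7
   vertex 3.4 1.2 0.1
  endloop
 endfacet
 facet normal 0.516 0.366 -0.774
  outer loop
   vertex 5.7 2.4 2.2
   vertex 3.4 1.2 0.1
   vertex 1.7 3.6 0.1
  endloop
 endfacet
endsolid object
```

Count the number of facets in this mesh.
8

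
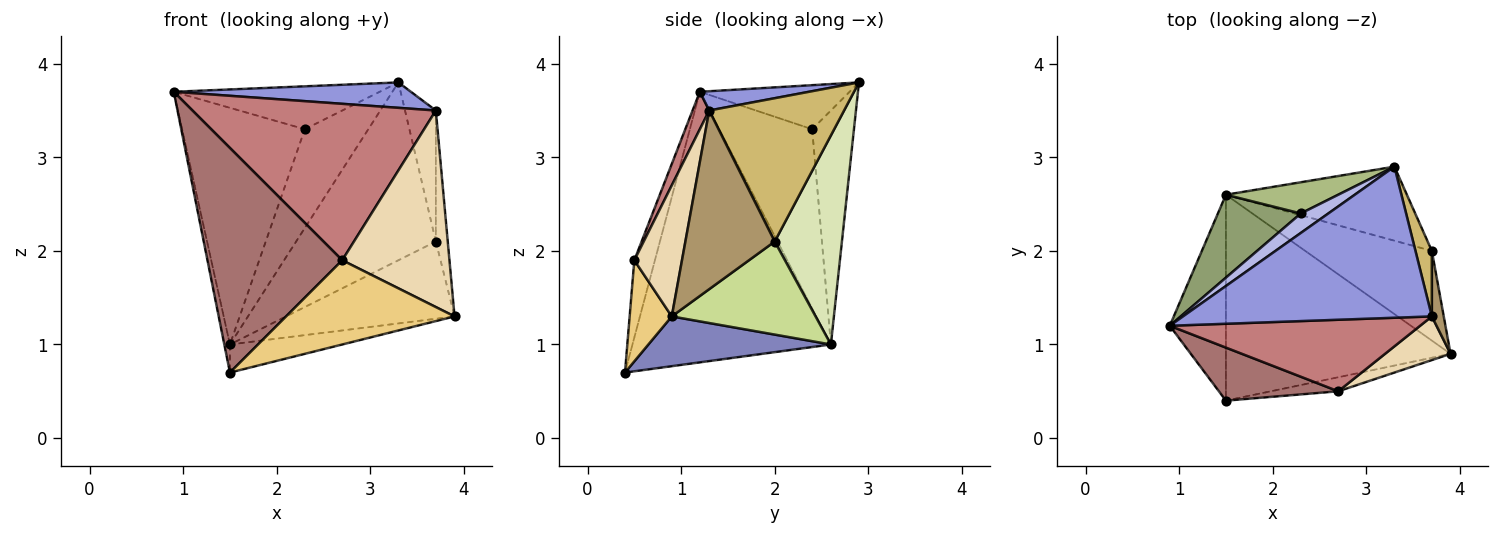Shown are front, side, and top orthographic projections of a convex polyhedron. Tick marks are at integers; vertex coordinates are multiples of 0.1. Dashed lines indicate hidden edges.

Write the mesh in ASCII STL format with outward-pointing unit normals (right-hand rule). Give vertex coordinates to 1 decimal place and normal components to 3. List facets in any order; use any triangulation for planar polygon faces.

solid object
 facet normal -0.979 0.028 -0.203
  outer loop
   vertex 1.5 2.6 1.0
   vertex 1.5 0.4 0.7
   vertex 0.9 1.2 3.7
  endloop
 endfacet
 facet normal 0.214 0.132 -0.968
  outer loop
   vertex 1.5 2.6 1.0
   vertex 3.9 0.9 1.3
   vertex 1.5 0.4 0.7
  endloop
 endfacet
 facet normal 0.076 -0.165 0.983
  outer loop
   vertex 3.7 1.3 3.5
   vertex 3.3 2.9 3.8
   vertex 0.9 1.2 3.7
  endloop
 endfacet
 facet normal -0.552 0.759 0.345
  outer loop
   vertex 2.3 2.4 3.3
   vertex 0.9 1.2 3.7
   vertex 3.3 2.9 3.8
  endloop
 endfacet
 facet normal -0.581 0.768 0.269
  outer loop
   vertex 2.3 2.4 3.3
   vertex 1.5 2.6 1.0
   vertex 0.9 1.2 3.7
  endloop
 endfacet
 facet normal -0.531 0.808 0.255
  outer loop
   vertex 2.3 2.4 3.3
   vertex 3.3 2.9 3.8
   vertex 1.5 2.6 1.0
  endloop
 endfacet
 facet normal 0.487 0.570 -0.662
  outer loop
   vertex 3.7 2.0 2.1
   vertex 3.9 0.9 1.3
   vertex 1.5 2.6 1.0
  endloop
 endfacet
 facet normal 0.406 0.844 -0.351
  outer loop
   vertex 3.7 2.0 2.1
   vertex 1.5 2.6 1.0
   vertex 3.3 2.9 3.8
  endloop
 endfacet
 facet normal 0.989 0.132 0.066
  outer loop
   vertex 3.7 2.0 2.1
   vertex 3.7 1.3 3.5
   vertex 3.9 0.9 1.3
  endloop
 endfacet
 facet normal 0.969 0.221 0.111
  outer loop
   vertex 3.7 2.0 2.1
   vertex 3.3 2.9 3.8
   vertex 3.7 1.3 3.5
  endloop
 endfacet
 facet normal 0.239 -0.958 -0.160
  outer loop
   vertex 2.7 0.5 1.9
   vertex 1.5 0.4 0.7
   vertex 3.9 0.9 1.3
  endloop
 endfacet
 facet normal 0.398 -0.896 0.199
  outer loop
   vertex 2.7 0.5 1.9
   vertex 3.9 0.9 1.3
   vertex 3.7 1.3 3.5
  endloop
 endfacet
 facet normal -0.147 -0.963 0.227
  outer loop
   vertex 2.7 0.5 1.9
   vertex 0.9 1.2 3.7
   vertex 1.5 0.4 0.7
  endloop
 endfacet
 facet normal 0.062 -0.908 0.415
  outer loop
   vertex 2.7 0.5 1.9
   vertex 3.7 1.3 3.5
   vertex 0.9 1.2 3.7
  endloop
 endfacet
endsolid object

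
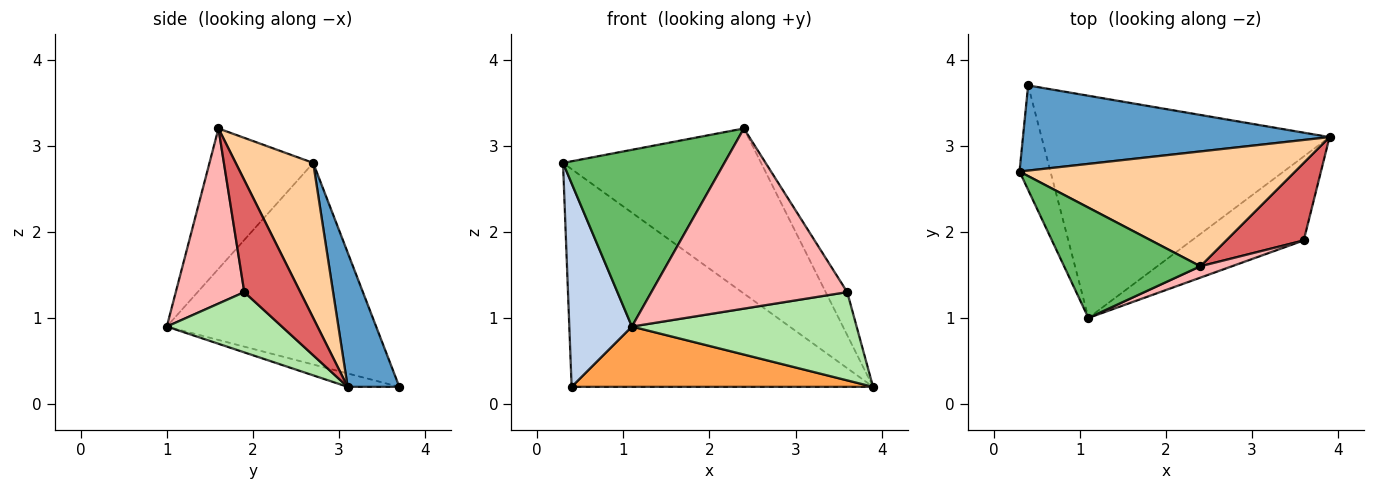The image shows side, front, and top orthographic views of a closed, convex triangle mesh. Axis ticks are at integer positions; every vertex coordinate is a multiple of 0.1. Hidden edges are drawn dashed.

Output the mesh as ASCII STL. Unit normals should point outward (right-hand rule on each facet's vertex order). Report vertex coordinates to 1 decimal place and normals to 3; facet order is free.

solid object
 facet normal 0.158 0.920 0.360
  outer loop
   vertex 0.4 3.7 0.2
   vertex 0.3 2.7 2.8
   vertex 3.9 3.1 0.2
  endloop
 endfacet
 facet normal -0.948 -0.283 -0.145
  outer loop
   vertex 0.4 3.7 0.2
   vertex 1.1 1.0 0.9
   vertex 0.3 2.7 2.8
  endloop
 endfacet
 facet normal -0.045 -0.262 -0.964
  outer loop
   vertex 0.4 3.7 0.2
   vertex 3.9 3.1 0.2
   vertex 1.1 1.0 0.9
  endloop
 endfacet
 facet normal 0.306 0.782 0.544
  outer loop
   vertex 2.4 1.6 3.2
   vertex 3.9 3.1 0.2
   vertex 0.3 2.7 2.8
  endloop
 endfacet
 facet normal -0.479 -0.745 0.465
  outer loop
   vertex 2.4 1.6 3.2
   vertex 0.3 2.7 2.8
   vertex 1.1 1.0 0.9
  endloop
 endfacet
 facet normal 0.348 -0.679 -0.646
  outer loop
   vertex 3.6 1.9 1.3
   vertex 1.1 1.0 0.9
   vertex 3.9 3.1 0.2
  endloop
 endfacet
 facet normal 0.784 0.302 0.543
  outer loop
   vertex 3.6 1.9 1.3
   vertex 3.9 3.1 0.2
   vertex 2.4 1.6 3.2
  endloop
 endfacet
 facet normal 0.330 -0.942 0.059
  outer loop
   vertex 3.6 1.9 1.3
   vertex 2.4 1.6 3.2
   vertex 1.1 1.0 0.9
  endloop
 endfacet
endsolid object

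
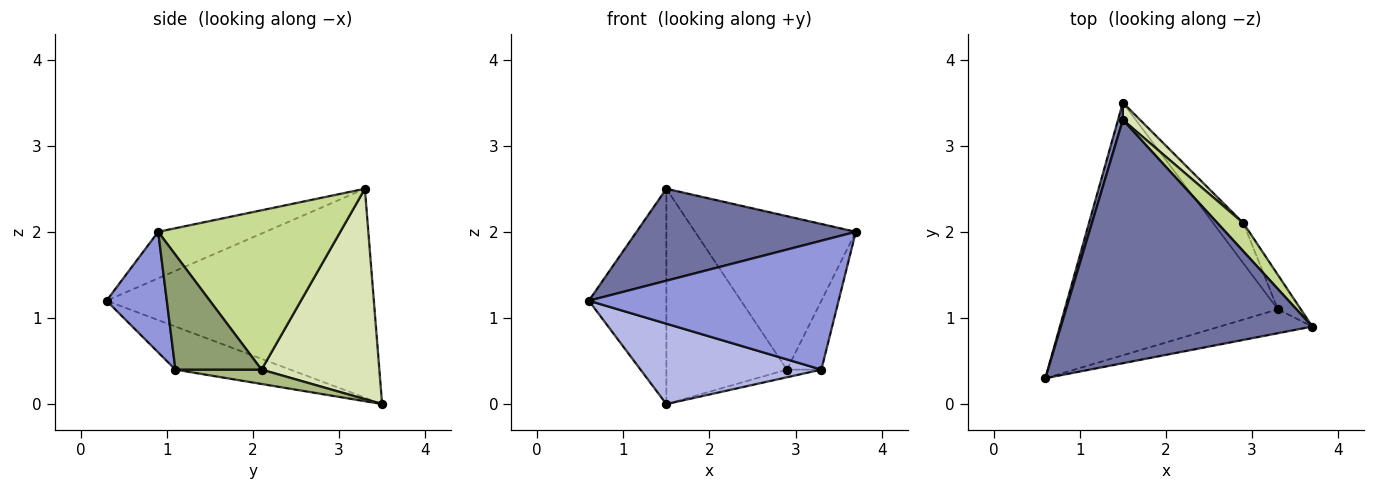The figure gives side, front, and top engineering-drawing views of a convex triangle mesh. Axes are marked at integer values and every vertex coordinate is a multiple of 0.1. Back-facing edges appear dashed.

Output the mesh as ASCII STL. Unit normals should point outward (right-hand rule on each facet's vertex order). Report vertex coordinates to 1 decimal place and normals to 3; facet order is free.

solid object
 facet normal -0.170 -0.348 0.922
  outer loop
   vertex 1.5 3.3 2.5
   vertex 0.6 0.3 1.2
   vertex 3.7 0.9 2.0
  endloop
 endfacet
 facet normal -0.960 0.278 0.022
  outer loop
   vertex 1.5 3.3 2.5
   vertex 1.5 3.5 0.0
   vertex 0.6 0.3 1.2
  endloop
 endfacet
 facet normal 0.231 -0.957 -0.177
  outer loop
   vertex 3.3 1.1 0.4
   vertex 3.7 0.9 2.0
   vertex 0.6 0.3 1.2
  endloop
 endfacet
 facet normal -0.189 -0.298 -0.936
  outer loop
   vertex 3.3 1.1 0.4
   vertex 0.6 0.3 1.2
   vertex 1.5 3.5 0.0
  endloop
 endfacet
 facet normal 0.913 0.365 -0.183
  outer loop
   vertex 2.9 2.1 0.4
   vertex 3.7 0.9 2.0
   vertex 3.3 1.1 0.4
  endloop
 endfacet
 facet normal 0.424 0.169 -0.890
  outer loop
   vertex 2.9 2.1 0.4
   vertex 3.3 1.1 0.4
   vertex 1.5 3.5 0.0
  endloop
 endfacet
 facet normal 0.744 0.657 0.121
  outer loop
   vertex 2.9 2.1 0.4
   vertex 1.5 3.3 2.5
   vertex 3.7 0.9 2.0
  endloop
 endfacet
 facet normal 0.698 0.714 0.057
  outer loop
   vertex 2.9 2.1 0.4
   vertex 1.5 3.5 0.0
   vertex 1.5 3.3 2.5
  endloop
 endfacet
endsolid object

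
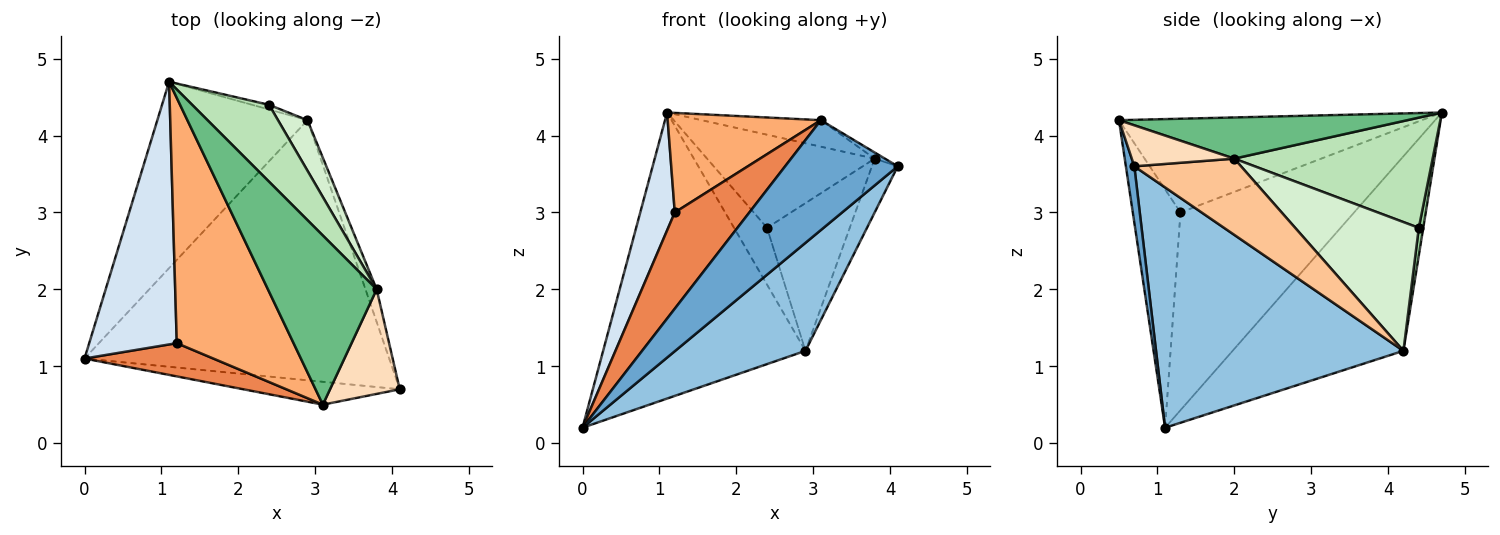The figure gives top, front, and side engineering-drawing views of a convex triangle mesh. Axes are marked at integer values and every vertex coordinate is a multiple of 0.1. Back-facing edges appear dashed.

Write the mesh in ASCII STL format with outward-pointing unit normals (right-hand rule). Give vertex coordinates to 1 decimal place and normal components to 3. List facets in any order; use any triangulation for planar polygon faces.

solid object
 facet normal 0.073 -0.976 -0.203
  outer loop
   vertex 3.1 0.5 4.2
   vertex 0.0 1.1 0.2
   vertex 4.1 0.7 3.6
  endloop
 endfacet
 facet normal 0.589 -0.310 -0.746
  outer loop
   vertex 2.9 4.2 1.2
   vertex 4.1 0.7 3.6
   vertex 0.0 1.1 0.2
  endloop
 endfacet
 facet normal -0.578 0.684 -0.446
  outer loop
   vertex 2.9 4.2 1.2
   vertex 0.0 1.1 0.2
   vertex 1.1 4.7 4.3
  endloop
 endfacet
 facet normal -0.900 -0.179 0.398
  outer loop
   vertex 1.2 1.3 3.0
   vertex 1.1 4.7 4.3
   vertex 0.0 1.1 0.2
  endloop
 endfacet
 facet normal -0.517 -0.809 0.279
  outer loop
   vertex 1.2 1.3 3.0
   vertex 0.0 1.1 0.2
   vertex 3.1 0.5 4.2
  endloop
 endfacet
 facet normal -0.597 -0.302 0.744
  outer loop
   vertex 1.2 1.3 3.0
   vertex 3.1 0.5 4.2
   vertex 1.1 4.7 4.3
  endloop
 endfacet
 facet normal 0.962 0.233 -0.141
  outer loop
   vertex 3.8 2.0 3.7
   vertex 4.1 0.7 3.6
   vertex 2.9 4.2 1.2
  endloop
 endfacet
 facet normal 0.506 0.051 0.861
  outer loop
   vertex 3.8 2.0 3.7
   vertex 3.1 0.5 4.2
   vertex 4.1 0.7 3.6
  endloop
 endfacet
 facet normal 0.350 0.145 0.925
  outer loop
   vertex 3.8 2.0 3.7
   vertex 1.1 4.7 4.3
   vertex 3.1 0.5 4.2
  endloop
 endfacet
 facet normal 0.134 0.988 -0.082
  outer loop
   vertex 2.4 4.4 2.8
   vertex 2.9 4.2 1.2
   vertex 1.1 4.7 4.3
  endloop
 endfacet
 facet normal 0.674 0.570 0.470
  outer loop
   vertex 2.4 4.4 2.8
   vertex 1.1 4.7 4.3
   vertex 3.8 2.0 3.7
  endloop
 endfacet
 facet normal 0.816 0.546 0.187
  outer loop
   vertex 2.4 4.4 2.8
   vertex 3.8 2.0 3.7
   vertex 2.9 4.2 1.2
  endloop
 endfacet
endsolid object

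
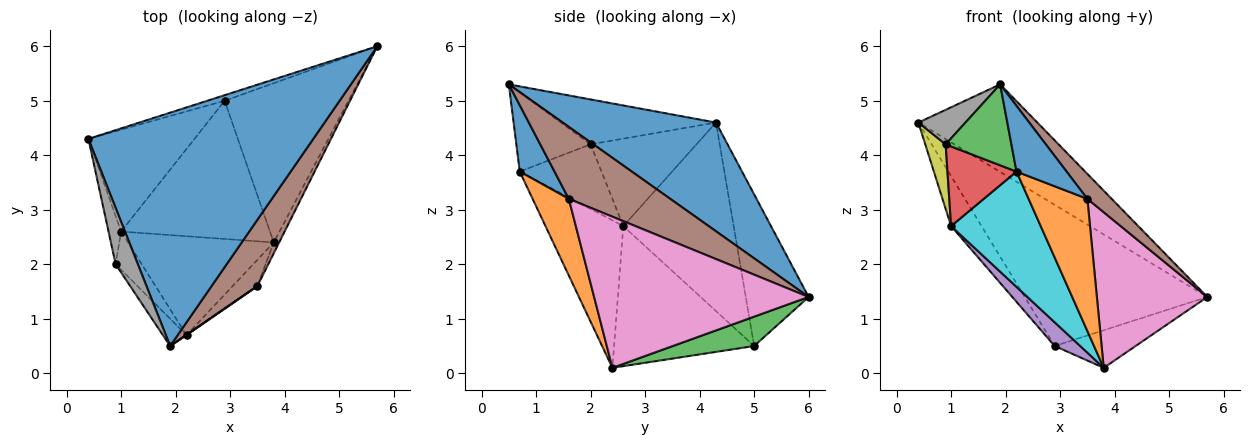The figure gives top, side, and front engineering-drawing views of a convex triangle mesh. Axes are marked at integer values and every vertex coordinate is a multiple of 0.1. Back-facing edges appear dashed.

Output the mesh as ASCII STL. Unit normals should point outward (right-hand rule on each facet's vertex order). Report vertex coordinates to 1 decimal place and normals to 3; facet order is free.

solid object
 facet normal 0.412 0.320 0.853
  outer loop
   vertex 1.9 0.5 5.3
   vertex 5.7 6.0 1.4
   vertex 0.4 4.3 4.6
  endloop
 endfacet
 facet normal -0.325 0.945 -0.037
  outer loop
   vertex 2.9 5.0 0.5
   vertex 0.4 4.3 4.6
   vertex 5.7 6.0 1.4
  endloop
 endfacet
 facet normal 0.225 0.224 -0.948
  outer loop
   vertex 2.9 5.0 0.5
   vertex 5.7 6.0 1.4
   vertex 3.8 2.4 0.1
  endloop
 endfacet
 facet normal -0.847 0.234 -0.477
  outer loop
   vertex 1.0 2.6 2.7
   vertex 0.4 4.3 4.6
   vertex 2.9 5.0 0.5
  endloop
 endfacet
 facet normal -0.680 -0.124 -0.723
  outer loop
   vertex 1.0 2.6 2.7
   vertex 2.9 5.0 0.5
   vertex 3.8 2.4 0.1
  endloop
 endfacet
 facet normal 0.827 -0.198 0.526
  outer loop
   vertex 3.5 1.6 3.2
   vertex 5.7 6.0 1.4
   vertex 1.9 0.5 5.3
  endloop
 endfacet
 facet normal 0.889 -0.457 -0.032
  outer loop
   vertex 3.5 1.6 3.2
   vertex 3.8 2.4 0.1
   vertex 5.7 6.0 1.4
  endloop
 endfacet
 facet normal -0.865 -0.262 0.428
  outer loop
   vertex 0.9 2.0 4.2
   vertex 1.9 0.5 5.3
   vertex 0.4 4.3 4.6
  endloop
 endfacet
 facet normal -0.972 -0.187 -0.140
  outer loop
   vertex 0.9 2.0 4.2
   vertex 0.4 4.3 4.6
   vertex 1.0 2.6 2.7
  endloop
 endfacet
 facet normal -0.550 -0.634 -0.544
  outer loop
   vertex 2.2 0.7 3.7
   vertex 1.0 2.6 2.7
   vertex 3.8 2.4 0.1
  endloop
 endfacet
 facet normal 0.570 -0.821 0.004
  outer loop
   vertex 2.2 0.7 3.7
   vertex 3.5 1.6 3.2
   vertex 1.9 0.5 5.3
  endloop
 endfacet
 facet normal 0.517 -0.840 -0.167
  outer loop
   vertex 2.2 0.7 3.7
   vertex 3.8 2.4 0.1
   vertex 3.5 1.6 3.2
  endloop
 endfacet
 facet normal -0.731 -0.647 -0.218
  outer loop
   vertex 2.2 0.7 3.7
   vertex 1.9 0.5 5.3
   vertex 0.9 2.0 4.2
  endloop
 endfacet
 facet normal -0.730 -0.616 -0.295
  outer loop
   vertex 2.2 0.7 3.7
   vertex 0.9 2.0 4.2
   vertex 1.0 2.6 2.7
  endloop
 endfacet
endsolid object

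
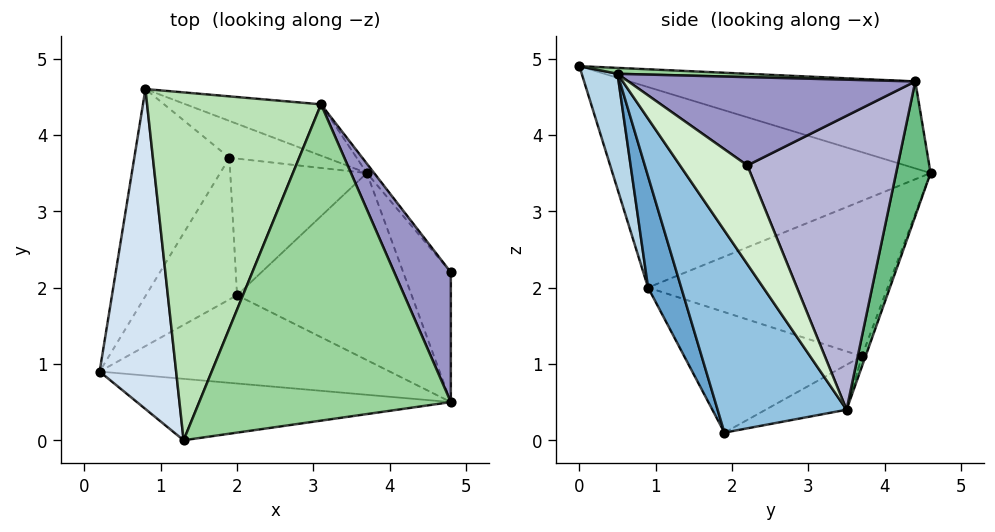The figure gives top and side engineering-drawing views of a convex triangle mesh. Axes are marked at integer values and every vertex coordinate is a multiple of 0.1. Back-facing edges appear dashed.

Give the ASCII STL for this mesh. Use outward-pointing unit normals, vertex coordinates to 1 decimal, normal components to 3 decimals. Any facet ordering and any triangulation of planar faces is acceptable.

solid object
 facet normal 0.137 -0.924 -0.357
  outer loop
   vertex 2.0 1.9 0.1
   vertex 4.8 0.5 4.8
   vertex 0.2 0.9 2.0
  endloop
 endfacet
 facet normal 0.625 -0.563 -0.540
  outer loop
   vertex 3.7 3.5 0.4
   vertex 4.8 0.5 4.8
   vertex 2.0 1.9 0.1
  endloop
 endfacet
 facet normal 0.124 -0.933 -0.337
  outer loop
   vertex 1.3 0.0 4.9
   vertex 0.2 0.9 2.0
   vertex 4.8 0.5 4.8
  endloop
 endfacet
 facet normal -0.934 0.007 0.357
  outer loop
   vertex 1.3 0.0 4.9
   vertex 0.8 4.6 3.5
   vertex 0.2 0.9 2.0
  endloop
 endfacet
 facet normal -0.805 0.330 -0.493
  outer loop
   vertex 1.9 3.7 1.1
   vertex 0.2 0.9 2.0
   vertex 0.8 4.6 3.5
  endloop
 endfacet
 facet normal -0.766 0.279 -0.579
  outer loop
   vertex 1.9 3.7 1.1
   vertex 2.0 1.9 0.1
   vertex 0.2 0.9 2.0
  endloop
 endfacet
 facet normal -0.039 0.930 -0.367
  outer loop
   vertex 1.9 3.7 1.1
   vertex 0.8 4.6 3.5
   vertex 3.7 3.5 0.4
  endloop
 endfacet
 facet normal -0.279 0.455 -0.846
  outer loop
   vertex 1.9 3.7 1.1
   vertex 3.7 3.5 0.4
   vertex 2.0 1.9 0.1
  endloop
 endfacet
 facet normal 0.177 0.968 -0.178
  outer loop
   vertex 3.1 4.4 4.7
   vertex 3.7 3.5 0.4
   vertex 0.8 4.6 3.5
  endloop
 endfacet
 facet normal 0.023 0.036 0.999
  outer loop
   vertex 3.1 4.4 4.7
   vertex 1.3 0.0 4.9
   vertex 4.8 0.5 4.8
  endloop
 endfacet
 facet normal -0.436 0.218 0.873
  outer loop
   vertex 3.1 4.4 4.7
   vertex 0.8 4.6 3.5
   vertex 1.3 0.0 4.9
  endloop
 endfacet
 facet normal 0.861 -0.293 -0.415
  outer loop
   vertex 4.8 2.2 3.6
   vertex 4.8 0.5 4.8
   vertex 3.7 3.5 0.4
  endloop
 endfacet
 facet normal 0.787 0.356 0.504
  outer loop
   vertex 4.8 2.2 3.6
   vertex 3.1 4.4 4.7
   vertex 4.8 0.5 4.8
  endloop
 endfacet
 facet normal 0.786 0.617 -0.019
  outer loop
   vertex 4.8 2.2 3.6
   vertex 3.7 3.5 0.4
   vertex 3.1 4.4 4.7
  endloop
 endfacet
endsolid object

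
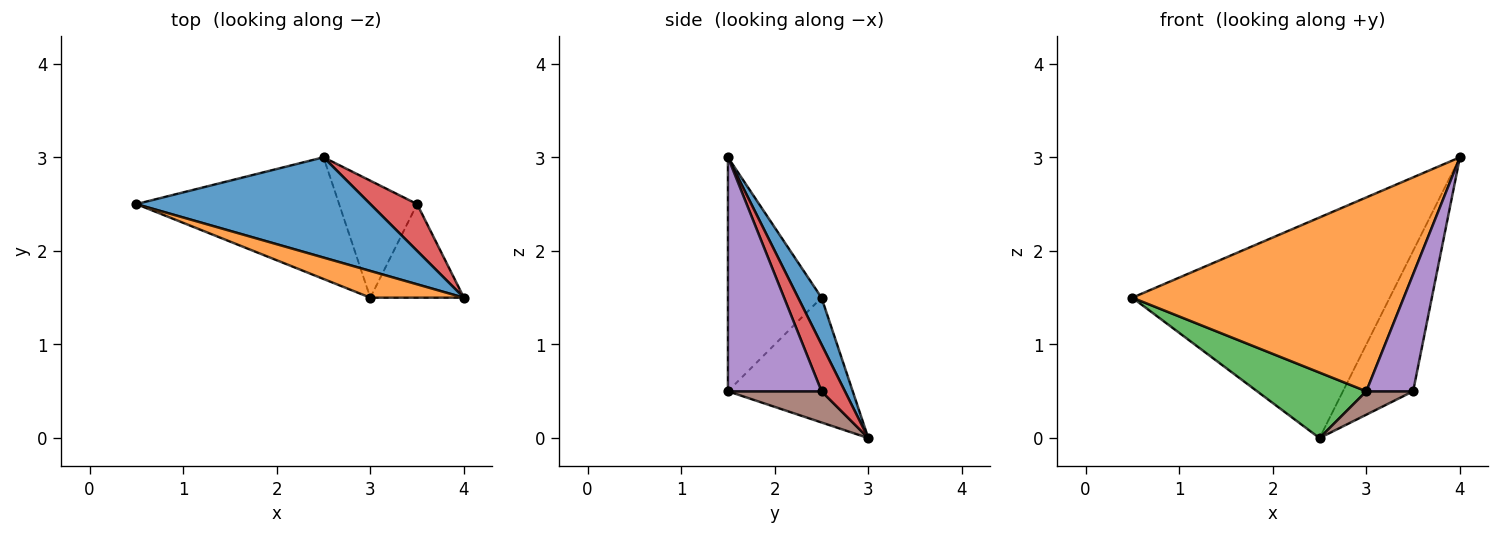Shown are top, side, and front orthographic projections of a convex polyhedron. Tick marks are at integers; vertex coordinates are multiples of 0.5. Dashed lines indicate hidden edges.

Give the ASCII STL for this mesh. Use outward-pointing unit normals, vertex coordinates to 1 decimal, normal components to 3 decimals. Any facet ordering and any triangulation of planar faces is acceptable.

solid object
 facet normal 0.082 0.907 0.412
  outer loop
   vertex 2.5 3.0 0.0
   vertex 0.5 2.5 1.5
   vertex 4.0 1.5 3.0
  endloop
 endfacet
 facet normal -0.323 -0.937 0.129
  outer loop
   vertex 3.0 1.5 0.5
   vertex 4.0 1.5 3.0
   vertex 0.5 2.5 1.5
  endloop
 endfacet
 facet normal -0.476 -0.417 -0.774
  outer loop
   vertex 3.0 1.5 0.5
   vertex 0.5 2.5 1.5
   vertex 2.5 3.0 0.0
  endloop
 endfacet
 facet normal 0.302 0.905 0.302
  outer loop
   vertex 3.5 2.5 0.5
   vertex 2.5 3.0 0.0
   vertex 4.0 1.5 3.0
  endloop
 endfacet
 facet normal 0.842 -0.421 -0.337
  outer loop
   vertex 3.5 2.5 0.5
   vertex 4.0 1.5 3.0
   vertex 3.0 1.5 0.5
  endloop
 endfacet
 facet normal 0.365 -0.183 -0.913
  outer loop
   vertex 3.5 2.5 0.5
   vertex 3.0 1.5 0.5
   vertex 2.5 3.0 0.0
  endloop
 endfacet
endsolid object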